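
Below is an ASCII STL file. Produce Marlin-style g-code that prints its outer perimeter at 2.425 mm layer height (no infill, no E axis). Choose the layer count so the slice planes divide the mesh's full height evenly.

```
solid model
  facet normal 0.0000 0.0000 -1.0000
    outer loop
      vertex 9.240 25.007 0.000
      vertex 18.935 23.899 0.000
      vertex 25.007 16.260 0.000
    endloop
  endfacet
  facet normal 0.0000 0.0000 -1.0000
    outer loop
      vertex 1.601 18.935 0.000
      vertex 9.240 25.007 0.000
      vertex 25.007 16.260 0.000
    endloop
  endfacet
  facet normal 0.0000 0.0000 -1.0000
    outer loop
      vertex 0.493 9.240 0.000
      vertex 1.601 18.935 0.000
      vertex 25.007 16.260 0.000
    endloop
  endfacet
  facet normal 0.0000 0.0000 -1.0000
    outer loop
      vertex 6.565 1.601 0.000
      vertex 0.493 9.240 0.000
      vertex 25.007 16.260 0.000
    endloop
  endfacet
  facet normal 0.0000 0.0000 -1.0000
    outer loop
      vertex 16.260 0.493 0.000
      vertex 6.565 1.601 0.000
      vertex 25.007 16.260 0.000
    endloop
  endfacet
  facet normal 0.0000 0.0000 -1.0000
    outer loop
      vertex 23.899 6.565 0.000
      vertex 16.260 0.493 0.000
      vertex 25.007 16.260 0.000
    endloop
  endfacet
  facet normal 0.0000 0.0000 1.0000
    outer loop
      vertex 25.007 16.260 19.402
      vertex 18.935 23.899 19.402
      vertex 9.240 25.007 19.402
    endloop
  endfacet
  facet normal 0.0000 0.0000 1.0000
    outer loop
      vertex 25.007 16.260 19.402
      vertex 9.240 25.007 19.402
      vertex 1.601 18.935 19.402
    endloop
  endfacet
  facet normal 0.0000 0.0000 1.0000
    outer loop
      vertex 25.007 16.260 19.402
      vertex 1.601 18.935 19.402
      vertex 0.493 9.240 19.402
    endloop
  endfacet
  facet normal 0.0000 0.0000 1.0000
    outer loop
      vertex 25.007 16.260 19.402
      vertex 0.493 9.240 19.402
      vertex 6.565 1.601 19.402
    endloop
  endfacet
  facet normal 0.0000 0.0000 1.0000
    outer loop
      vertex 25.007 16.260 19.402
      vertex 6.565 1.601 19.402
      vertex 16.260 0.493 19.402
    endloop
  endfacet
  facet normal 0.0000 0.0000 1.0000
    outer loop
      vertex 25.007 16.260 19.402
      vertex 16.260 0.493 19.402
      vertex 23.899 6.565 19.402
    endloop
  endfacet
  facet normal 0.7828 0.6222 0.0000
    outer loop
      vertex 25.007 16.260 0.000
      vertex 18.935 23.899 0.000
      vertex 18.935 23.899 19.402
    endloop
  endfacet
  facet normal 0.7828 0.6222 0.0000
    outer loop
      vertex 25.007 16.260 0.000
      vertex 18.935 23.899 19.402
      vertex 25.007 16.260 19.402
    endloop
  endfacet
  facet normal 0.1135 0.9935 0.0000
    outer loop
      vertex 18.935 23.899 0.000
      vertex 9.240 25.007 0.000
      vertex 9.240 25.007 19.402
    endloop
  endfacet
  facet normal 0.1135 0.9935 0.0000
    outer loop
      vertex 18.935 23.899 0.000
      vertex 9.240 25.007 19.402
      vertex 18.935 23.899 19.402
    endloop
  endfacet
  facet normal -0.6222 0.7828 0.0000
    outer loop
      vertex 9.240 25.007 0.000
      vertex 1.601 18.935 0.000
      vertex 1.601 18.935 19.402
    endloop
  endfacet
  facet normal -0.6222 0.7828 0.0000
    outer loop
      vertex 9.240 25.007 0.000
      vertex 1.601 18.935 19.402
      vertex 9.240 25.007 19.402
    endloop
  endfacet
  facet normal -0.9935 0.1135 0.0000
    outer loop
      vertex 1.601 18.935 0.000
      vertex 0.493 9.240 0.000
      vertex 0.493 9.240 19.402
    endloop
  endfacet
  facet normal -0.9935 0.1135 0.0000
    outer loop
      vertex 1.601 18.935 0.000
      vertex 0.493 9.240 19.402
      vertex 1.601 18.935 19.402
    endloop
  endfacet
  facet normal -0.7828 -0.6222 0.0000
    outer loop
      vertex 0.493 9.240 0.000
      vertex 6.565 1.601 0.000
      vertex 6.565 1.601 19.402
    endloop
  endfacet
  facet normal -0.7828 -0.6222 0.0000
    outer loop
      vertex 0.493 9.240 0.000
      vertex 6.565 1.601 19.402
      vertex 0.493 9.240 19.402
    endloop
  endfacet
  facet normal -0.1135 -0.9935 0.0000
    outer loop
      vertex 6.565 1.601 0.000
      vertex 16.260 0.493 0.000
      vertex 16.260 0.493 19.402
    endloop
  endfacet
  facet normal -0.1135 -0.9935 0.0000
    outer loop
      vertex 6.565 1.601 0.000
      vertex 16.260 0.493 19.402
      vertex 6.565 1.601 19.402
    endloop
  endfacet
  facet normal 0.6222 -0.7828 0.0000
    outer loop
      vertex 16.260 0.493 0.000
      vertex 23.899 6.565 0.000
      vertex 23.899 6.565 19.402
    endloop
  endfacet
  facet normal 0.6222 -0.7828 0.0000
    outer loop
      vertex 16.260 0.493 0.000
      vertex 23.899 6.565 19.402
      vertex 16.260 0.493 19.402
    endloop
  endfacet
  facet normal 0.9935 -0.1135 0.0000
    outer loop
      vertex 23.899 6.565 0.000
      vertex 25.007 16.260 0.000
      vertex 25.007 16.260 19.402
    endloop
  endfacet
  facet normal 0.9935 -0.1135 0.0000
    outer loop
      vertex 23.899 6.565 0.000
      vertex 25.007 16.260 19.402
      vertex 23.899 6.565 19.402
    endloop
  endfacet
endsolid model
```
; perimeter-only toolpath
G21 ; units = mm
G90 ; absolute positioning
G28 ; home
; layer 1
G0 Z2.425
G0 X25.007 Y16.260
G1 X18.935 Y23.899
G1 X9.240 Y25.007
G1 X1.601 Y18.935
G1 X0.493 Y9.240
G1 X6.565 Y1.601
G1 X16.260 Y0.493
G1 X23.899 Y6.565
G1 X25.007 Y16.260
; layer 2
G0 Z4.851
G0 X25.007 Y16.260
G1 X18.935 Y23.899
G1 X9.240 Y25.007
G1 X1.601 Y18.935
G1 X0.493 Y9.240
G1 X6.565 Y1.601
G1 X16.260 Y0.493
G1 X23.899 Y6.565
G1 X25.007 Y16.260
; layer 3
G0 Z7.276
G0 X25.007 Y16.260
G1 X18.935 Y23.899
G1 X9.240 Y25.007
G1 X1.601 Y18.935
G1 X0.493 Y9.240
G1 X6.565 Y1.601
G1 X16.260 Y0.493
G1 X23.899 Y6.565
G1 X25.007 Y16.260
; layer 4
G0 Z9.701
G0 X25.007 Y16.260
G1 X18.935 Y23.899
G1 X9.240 Y25.007
G1 X1.601 Y18.935
G1 X0.493 Y9.240
G1 X6.565 Y1.601
G1 X16.260 Y0.493
G1 X23.899 Y6.565
G1 X25.007 Y16.260
; layer 5
G0 Z12.126
G0 X25.007 Y16.260
G1 X18.935 Y23.899
G1 X9.240 Y25.007
G1 X1.601 Y18.935
G1 X0.493 Y9.240
G1 X6.565 Y1.601
G1 X16.260 Y0.493
G1 X23.899 Y6.565
G1 X25.007 Y16.260
; layer 6
G0 Z14.552
G0 X25.007 Y16.260
G1 X18.935 Y23.899
G1 X9.240 Y25.007
G1 X1.601 Y18.935
G1 X0.493 Y9.240
G1 X6.565 Y1.601
G1 X16.260 Y0.493
G1 X23.899 Y6.565
G1 X25.007 Y16.260
; layer 7
G0 Z16.977
G0 X25.007 Y16.260
G1 X18.935 Y23.899
G1 X9.240 Y25.007
G1 X1.601 Y18.935
G1 X0.493 Y9.240
G1 X6.565 Y1.601
G1 X16.260 Y0.493
G1 X23.899 Y6.565
G1 X25.007 Y16.260
; layer 8
G0 Z19.402
G0 X25.007 Y16.260
G1 X18.935 Y23.899
G1 X9.240 Y25.007
G1 X1.601 Y18.935
G1 X0.493 Y9.240
G1 X6.565 Y1.601
G1 X16.260 Y0.493
G1 X23.899 Y6.565
G1 X25.007 Y16.260
M2 ; end

The solid is a regular 8-sided prism (a cylinder approximated with 8 flat sides), circumscribed radius ≈ 12.8 mm, height ≈ 19.4 mm. Slicing at Δz = 2.425 mm — 8 equal slices spanning the solid's height, so layer i sits at z = i·h/8 — gives 8 non-empty perimeters. Each is a 8-segment closed polygon; G0 lifts to the layer z and rapids to the start vertex, then G1 traces the edges.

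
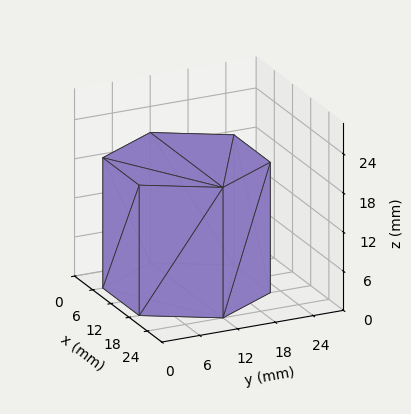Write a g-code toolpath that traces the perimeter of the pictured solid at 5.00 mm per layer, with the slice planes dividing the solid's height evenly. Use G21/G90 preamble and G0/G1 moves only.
Reading the render: the shape is a regular 6-sided prism (a cylinder approximated with 6 flat sides), circumscribed radius ≈ 12 mm, height ≈ 20 mm (dimensions read to the nearest mm from the axis ticks). For the g-code, the solid's height is divided into equal slices at the stated Δz and each level perimeter traced with G1 moves after a G0 lift.

; perimeter-only toolpath
G21 ; units = mm
G90 ; absolute positioning
G28 ; home
; layer 1
G0 Z5.00
G0 X24.00 Y12.00
G1 X18.00 Y22.39
G1 X6.00 Y22.39
G1 X0.00 Y12.00
G1 X6.00 Y1.61
G1 X18.00 Y1.61
G1 X24.00 Y12.00
; layer 2
G0 Z10.00
G0 X24.00 Y12.00
G1 X18.00 Y22.39
G1 X6.00 Y22.39
G1 X0.00 Y12.00
G1 X6.00 Y1.61
G1 X18.00 Y1.61
G1 X24.00 Y12.00
; layer 3
G0 Z15.00
G0 X24.00 Y12.00
G1 X18.00 Y22.39
G1 X6.00 Y22.39
G1 X0.00 Y12.00
G1 X6.00 Y1.61
G1 X18.00 Y1.61
G1 X24.00 Y12.00
; layer 4
G0 Z20.00
G0 X24.00 Y12.00
G1 X18.00 Y22.39
G1 X6.00 Y22.39
G1 X0.00 Y12.00
G1 X6.00 Y1.61
G1 X18.00 Y1.61
G1 X24.00 Y12.00
M2 ; end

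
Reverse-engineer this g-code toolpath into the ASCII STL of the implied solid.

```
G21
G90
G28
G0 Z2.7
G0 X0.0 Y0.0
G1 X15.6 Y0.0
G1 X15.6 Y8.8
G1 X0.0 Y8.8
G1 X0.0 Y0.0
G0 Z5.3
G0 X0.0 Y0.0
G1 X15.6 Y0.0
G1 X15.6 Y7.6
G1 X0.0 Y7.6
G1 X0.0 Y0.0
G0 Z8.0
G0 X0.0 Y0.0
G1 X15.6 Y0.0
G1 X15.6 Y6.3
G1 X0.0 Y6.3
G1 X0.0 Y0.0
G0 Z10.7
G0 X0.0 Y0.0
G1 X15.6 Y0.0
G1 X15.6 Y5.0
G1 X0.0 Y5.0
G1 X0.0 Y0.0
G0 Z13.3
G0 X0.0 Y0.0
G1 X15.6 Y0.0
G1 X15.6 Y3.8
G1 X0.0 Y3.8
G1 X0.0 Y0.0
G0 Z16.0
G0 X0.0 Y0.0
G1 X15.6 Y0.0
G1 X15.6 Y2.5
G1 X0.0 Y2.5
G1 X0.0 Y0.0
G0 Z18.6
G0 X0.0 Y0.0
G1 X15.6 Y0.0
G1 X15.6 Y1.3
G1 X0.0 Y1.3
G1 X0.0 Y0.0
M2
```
solid part
  facet normal 0.0000 0.0000 -1.0000
    outer loop
      vertex 15.6 10.1 0.0
      vertex 15.6 0.0 0.0
      vertex 0.0 0.0 0.0
    endloop
  endfacet
  facet normal 0.0000 0.0000 -1.0000
    outer loop
      vertex 0.0 10.1 0.0
      vertex 15.6 10.1 0.0
      vertex 0.0 0.0 0.0
    endloop
  endfacet
  facet normal 0.0000 -1.0000 0.0000
    outer loop
      vertex 0.0 0.0 0.0
      vertex 15.6 0.0 0.0
      vertex 15.6 0.0 21.3
    endloop
  endfacet
  facet normal 0.0000 -1.0000 0.0000
    outer loop
      vertex 0.0 0.0 0.0
      vertex 15.6 0.0 21.3
      vertex 0.0 0.0 21.3
    endloop
  endfacet
  facet normal 0.0000 0.9036 0.4285
    outer loop
      vertex 0.0 0.0 21.3
      vertex 15.6 0.0 21.3
      vertex 15.6 10.1 0.0
    endloop
  endfacet
  facet normal 0.0000 0.9036 0.4285
    outer loop
      vertex 0.0 0.0 21.3
      vertex 15.6 10.1 0.0
      vertex 0.0 10.1 0.0
    endloop
  endfacet
  facet normal -1.0000 0.0000 0.0000
    outer loop
      vertex 0.0 0.0 21.3
      vertex 0.0 10.1 0.0
      vertex 0.0 0.0 0.0
    endloop
  endfacet
  facet normal 1.0000 0.0000 0.0000
    outer loop
      vertex 15.6 0.0 0.0
      vertex 15.6 10.1 0.0
      vertex 15.6 0.0 21.3
    endloop
  endfacet
endsolid part

The G0 Z moves step by Δz≈2.7 mm. The G1 loops shrink linearly with z, so the solid tapers from its base footprint up to z≈21.3. Closing with a flat bottom cap and the tapered top and triangulating gives 8 facets — a wedge (ramp): 15.6 × 10.1 mm base, rising to 21.3 mm along the y=0 edge and sloping linearly to z=0 at y=10.1.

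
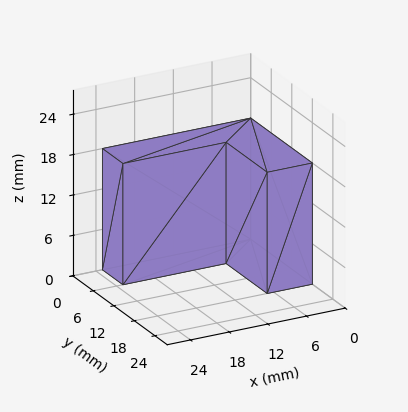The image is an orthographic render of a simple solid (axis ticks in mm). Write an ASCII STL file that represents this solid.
Reading the render: the shape is an L-shaped prism: outer 23 × 18 mm, arm thicknesses ≈ 6 mm (horizontal) and 7 mm (vertical), extruded 18 mm in z (dimensions read to the nearest mm from the axis ticks). For the STL, each face is triangulated and given an outward normal.

solid part
  facet normal 0.0000 0.0000 -1.0000
    outer loop
      vertex 23.000 6.000 0.000
      vertex 23.000 0.000 0.000
      vertex 0.000 0.000 0.000
    endloop
  endfacet
  facet normal 0.0000 0.0000 -1.0000
    outer loop
      vertex 7.000 6.000 0.000
      vertex 23.000 6.000 0.000
      vertex 0.000 0.000 0.000
    endloop
  endfacet
  facet normal 0.0000 0.0000 -1.0000
    outer loop
      vertex 7.000 18.000 0.000
      vertex 7.000 6.000 0.000
      vertex 0.000 0.000 0.000
    endloop
  endfacet
  facet normal 0.0000 0.0000 -1.0000
    outer loop
      vertex 0.000 18.000 0.000
      vertex 7.000 18.000 0.000
      vertex 0.000 0.000 0.000
    endloop
  endfacet
  facet normal 0.0000 0.0000 1.0000
    outer loop
      vertex 0.000 0.000 18.000
      vertex 23.000 0.000 18.000
      vertex 23.000 6.000 18.000
    endloop
  endfacet
  facet normal 0.0000 0.0000 1.0000
    outer loop
      vertex 0.000 0.000 18.000
      vertex 23.000 6.000 18.000
      vertex 7.000 6.000 18.000
    endloop
  endfacet
  facet normal 0.0000 0.0000 1.0000
    outer loop
      vertex 0.000 0.000 18.000
      vertex 7.000 6.000 18.000
      vertex 7.000 18.000 18.000
    endloop
  endfacet
  facet normal 0.0000 0.0000 1.0000
    outer loop
      vertex 0.000 0.000 18.000
      vertex 7.000 18.000 18.000
      vertex 0.000 18.000 18.000
    endloop
  endfacet
  facet normal 0.0000 -1.0000 0.0000
    outer loop
      vertex 0.000 0.000 0.000
      vertex 23.000 0.000 0.000
      vertex 23.000 0.000 18.000
    endloop
  endfacet
  facet normal 0.0000 -1.0000 0.0000
    outer loop
      vertex 0.000 0.000 0.000
      vertex 23.000 0.000 18.000
      vertex 0.000 0.000 18.000
    endloop
  endfacet
  facet normal 1.0000 0.0000 0.0000
    outer loop
      vertex 23.000 0.000 0.000
      vertex 23.000 6.000 0.000
      vertex 23.000 6.000 18.000
    endloop
  endfacet
  facet normal 1.0000 0.0000 0.0000
    outer loop
      vertex 23.000 0.000 0.000
      vertex 23.000 6.000 18.000
      vertex 23.000 0.000 18.000
    endloop
  endfacet
  facet normal 0.0000 1.0000 0.0000
    outer loop
      vertex 23.000 6.000 0.000
      vertex 7.000 6.000 0.000
      vertex 7.000 6.000 18.000
    endloop
  endfacet
  facet normal 0.0000 1.0000 0.0000
    outer loop
      vertex 23.000 6.000 0.000
      vertex 7.000 6.000 18.000
      vertex 23.000 6.000 18.000
    endloop
  endfacet
  facet normal 1.0000 0.0000 0.0000
    outer loop
      vertex 7.000 6.000 0.000
      vertex 7.000 18.000 0.000
      vertex 7.000 18.000 18.000
    endloop
  endfacet
  facet normal 1.0000 0.0000 0.0000
    outer loop
      vertex 7.000 6.000 0.000
      vertex 7.000 18.000 18.000
      vertex 7.000 6.000 18.000
    endloop
  endfacet
  facet normal 0.0000 1.0000 0.0000
    outer loop
      vertex 7.000 18.000 0.000
      vertex 0.000 18.000 0.000
      vertex 0.000 18.000 18.000
    endloop
  endfacet
  facet normal 0.0000 1.0000 0.0000
    outer loop
      vertex 7.000 18.000 0.000
      vertex 0.000 18.000 18.000
      vertex 7.000 18.000 18.000
    endloop
  endfacet
  facet normal -1.0000 0.0000 0.0000
    outer loop
      vertex 0.000 18.000 0.000
      vertex 0.000 0.000 0.000
      vertex 0.000 0.000 18.000
    endloop
  endfacet
  facet normal -1.0000 0.0000 0.0000
    outer loop
      vertex 0.000 18.000 0.000
      vertex 0.000 0.000 18.000
      vertex 0.000 18.000 18.000
    endloop
  endfacet
endsolid part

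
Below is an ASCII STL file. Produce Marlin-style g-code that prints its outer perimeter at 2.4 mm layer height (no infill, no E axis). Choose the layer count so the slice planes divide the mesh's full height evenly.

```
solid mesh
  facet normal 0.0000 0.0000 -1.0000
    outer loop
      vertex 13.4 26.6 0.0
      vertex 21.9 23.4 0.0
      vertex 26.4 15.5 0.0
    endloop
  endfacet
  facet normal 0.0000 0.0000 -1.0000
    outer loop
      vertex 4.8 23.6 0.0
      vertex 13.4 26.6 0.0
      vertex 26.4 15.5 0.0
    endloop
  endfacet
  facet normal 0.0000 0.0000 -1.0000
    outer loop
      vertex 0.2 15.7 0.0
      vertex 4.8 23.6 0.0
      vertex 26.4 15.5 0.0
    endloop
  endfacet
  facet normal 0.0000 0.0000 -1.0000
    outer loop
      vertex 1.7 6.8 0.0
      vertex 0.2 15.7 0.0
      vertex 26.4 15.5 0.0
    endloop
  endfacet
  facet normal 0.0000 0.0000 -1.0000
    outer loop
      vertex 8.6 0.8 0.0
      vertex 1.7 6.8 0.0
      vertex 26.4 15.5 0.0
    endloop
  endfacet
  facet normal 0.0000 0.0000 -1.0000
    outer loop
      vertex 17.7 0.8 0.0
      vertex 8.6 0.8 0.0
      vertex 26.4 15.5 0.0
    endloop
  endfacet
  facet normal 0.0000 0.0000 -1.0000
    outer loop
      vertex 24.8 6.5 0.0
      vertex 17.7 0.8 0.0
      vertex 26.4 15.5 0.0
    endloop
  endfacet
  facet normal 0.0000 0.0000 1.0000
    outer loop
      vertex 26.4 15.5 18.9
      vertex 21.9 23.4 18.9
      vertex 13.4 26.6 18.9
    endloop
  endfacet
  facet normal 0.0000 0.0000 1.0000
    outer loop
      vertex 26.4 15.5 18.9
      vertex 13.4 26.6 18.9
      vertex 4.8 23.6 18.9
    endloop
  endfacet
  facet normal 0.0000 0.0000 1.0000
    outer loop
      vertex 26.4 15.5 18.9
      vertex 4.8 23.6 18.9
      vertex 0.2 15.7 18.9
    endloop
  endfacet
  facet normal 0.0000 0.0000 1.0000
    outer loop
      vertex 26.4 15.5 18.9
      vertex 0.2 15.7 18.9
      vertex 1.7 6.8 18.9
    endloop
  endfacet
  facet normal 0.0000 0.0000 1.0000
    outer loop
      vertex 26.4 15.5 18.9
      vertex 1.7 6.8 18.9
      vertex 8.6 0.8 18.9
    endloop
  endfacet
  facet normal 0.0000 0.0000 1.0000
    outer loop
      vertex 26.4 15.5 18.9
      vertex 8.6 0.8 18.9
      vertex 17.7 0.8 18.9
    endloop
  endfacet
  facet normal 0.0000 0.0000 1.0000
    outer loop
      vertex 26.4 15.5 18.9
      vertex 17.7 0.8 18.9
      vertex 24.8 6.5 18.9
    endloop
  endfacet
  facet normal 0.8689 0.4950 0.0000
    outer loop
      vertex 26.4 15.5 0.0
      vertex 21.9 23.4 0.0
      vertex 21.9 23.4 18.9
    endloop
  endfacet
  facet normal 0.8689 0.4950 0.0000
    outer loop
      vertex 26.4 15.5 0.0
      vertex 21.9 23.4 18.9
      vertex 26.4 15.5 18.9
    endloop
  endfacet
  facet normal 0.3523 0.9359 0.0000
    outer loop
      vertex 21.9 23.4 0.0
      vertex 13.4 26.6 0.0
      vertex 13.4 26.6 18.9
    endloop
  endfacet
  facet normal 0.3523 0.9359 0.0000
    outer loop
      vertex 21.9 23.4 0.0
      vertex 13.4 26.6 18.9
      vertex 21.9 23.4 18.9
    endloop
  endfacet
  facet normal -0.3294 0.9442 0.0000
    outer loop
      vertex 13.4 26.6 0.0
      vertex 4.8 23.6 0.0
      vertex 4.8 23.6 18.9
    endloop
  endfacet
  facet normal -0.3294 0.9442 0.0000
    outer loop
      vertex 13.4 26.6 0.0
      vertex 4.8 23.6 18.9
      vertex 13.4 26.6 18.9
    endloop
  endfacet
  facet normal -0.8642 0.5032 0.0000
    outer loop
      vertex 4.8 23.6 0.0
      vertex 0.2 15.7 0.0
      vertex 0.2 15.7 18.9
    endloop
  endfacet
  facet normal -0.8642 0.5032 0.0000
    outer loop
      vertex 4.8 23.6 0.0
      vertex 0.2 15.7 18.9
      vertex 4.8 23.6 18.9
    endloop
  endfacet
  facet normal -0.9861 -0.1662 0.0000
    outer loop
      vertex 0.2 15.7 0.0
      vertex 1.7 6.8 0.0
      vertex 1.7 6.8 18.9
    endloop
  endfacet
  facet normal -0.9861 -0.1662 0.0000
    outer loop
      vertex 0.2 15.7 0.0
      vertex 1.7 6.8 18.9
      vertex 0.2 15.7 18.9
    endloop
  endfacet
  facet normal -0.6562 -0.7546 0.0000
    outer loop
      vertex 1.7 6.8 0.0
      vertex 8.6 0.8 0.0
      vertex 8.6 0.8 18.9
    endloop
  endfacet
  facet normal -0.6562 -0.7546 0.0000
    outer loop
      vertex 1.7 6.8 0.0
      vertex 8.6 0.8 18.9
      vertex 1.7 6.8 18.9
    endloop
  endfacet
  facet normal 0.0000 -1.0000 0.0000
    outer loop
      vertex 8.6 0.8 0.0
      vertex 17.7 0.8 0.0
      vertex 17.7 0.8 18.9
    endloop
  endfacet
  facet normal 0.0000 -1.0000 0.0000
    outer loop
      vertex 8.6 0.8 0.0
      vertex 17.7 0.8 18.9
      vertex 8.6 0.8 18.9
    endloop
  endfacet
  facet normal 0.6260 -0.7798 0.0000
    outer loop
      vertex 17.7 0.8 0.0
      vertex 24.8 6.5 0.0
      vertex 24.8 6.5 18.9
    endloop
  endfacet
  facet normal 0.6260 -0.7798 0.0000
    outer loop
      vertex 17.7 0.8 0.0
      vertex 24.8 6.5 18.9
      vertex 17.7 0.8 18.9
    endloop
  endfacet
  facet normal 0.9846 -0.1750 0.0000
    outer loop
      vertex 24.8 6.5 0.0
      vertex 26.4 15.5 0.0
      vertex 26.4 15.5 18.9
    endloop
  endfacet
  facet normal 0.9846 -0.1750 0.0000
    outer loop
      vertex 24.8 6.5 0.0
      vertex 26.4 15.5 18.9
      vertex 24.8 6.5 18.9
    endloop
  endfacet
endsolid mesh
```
; perimeter-only toolpath
G21 ; units = mm
G90 ; absolute positioning
G28 ; home
; layer 1
G0 Z2.4
G0 X26.4 Y15.5
G1 X21.9 Y23.4
G1 X13.4 Y26.6
G1 X4.8 Y23.6
G1 X0.2 Y15.7
G1 X1.7 Y6.8
G1 X8.6 Y0.8
G1 X17.7 Y0.8
G1 X24.8 Y6.5
G1 X26.4 Y15.5
; layer 2
G0 Z4.7
G0 X26.4 Y15.5
G1 X21.9 Y23.4
G1 X13.4 Y26.6
G1 X4.8 Y23.6
G1 X0.2 Y15.7
G1 X1.7 Y6.8
G1 X8.6 Y0.8
G1 X17.7 Y0.8
G1 X24.8 Y6.5
G1 X26.4 Y15.5
; layer 3
G0 Z7.1
G0 X26.4 Y15.5
G1 X21.9 Y23.4
G1 X13.4 Y26.6
G1 X4.8 Y23.6
G1 X0.2 Y15.7
G1 X1.7 Y6.8
G1 X8.6 Y0.8
G1 X17.7 Y0.8
G1 X24.8 Y6.5
G1 X26.4 Y15.5
; layer 4
G0 Z9.4
G0 X26.4 Y15.5
G1 X21.9 Y23.4
G1 X13.4 Y26.6
G1 X4.8 Y23.6
G1 X0.2 Y15.7
G1 X1.7 Y6.8
G1 X8.6 Y0.8
G1 X17.7 Y0.8
G1 X24.8 Y6.5
G1 X26.4 Y15.5
; layer 5
G0 Z11.8
G0 X26.4 Y15.5
G1 X21.9 Y23.4
G1 X13.4 Y26.6
G1 X4.8 Y23.6
G1 X0.2 Y15.7
G1 X1.7 Y6.8
G1 X8.6 Y0.8
G1 X17.7 Y0.8
G1 X24.8 Y6.5
G1 X26.4 Y15.5
; layer 6
G0 Z14.2
G0 X26.4 Y15.5
G1 X21.9 Y23.4
G1 X13.4 Y26.6
G1 X4.8 Y23.6
G1 X0.2 Y15.7
G1 X1.7 Y6.8
G1 X8.6 Y0.8
G1 X17.7 Y0.8
G1 X24.8 Y6.5
G1 X26.4 Y15.5
; layer 7
G0 Z16.5
G0 X26.4 Y15.5
G1 X21.9 Y23.4
G1 X13.4 Y26.6
G1 X4.8 Y23.6
G1 X0.2 Y15.7
G1 X1.7 Y6.8
G1 X8.6 Y0.8
G1 X17.7 Y0.8
G1 X24.8 Y6.5
G1 X26.4 Y15.5
; layer 8
G0 Z18.9
G0 X26.4 Y15.5
G1 X21.9 Y23.4
G1 X13.4 Y26.6
G1 X4.8 Y23.6
G1 X0.2 Y15.7
G1 X1.7 Y6.8
G1 X8.6 Y0.8
G1 X17.7 Y0.8
G1 X24.8 Y6.5
G1 X26.4 Y15.5
M2 ; end

The solid is a regular 9-sided prism (a cylinder approximated with 9 flat sides), circumscribed radius ≈ 13.3 mm, height ≈ 18.9 mm. Slicing at Δz = 2.4 mm — 8 equal slices spanning the solid's height, so layer i sits at z = i·h/8 — gives 8 non-empty perimeters. Each is a 9-segment closed polygon; G0 lifts to the layer z and rapids to the start vertex, then G1 traces the edges.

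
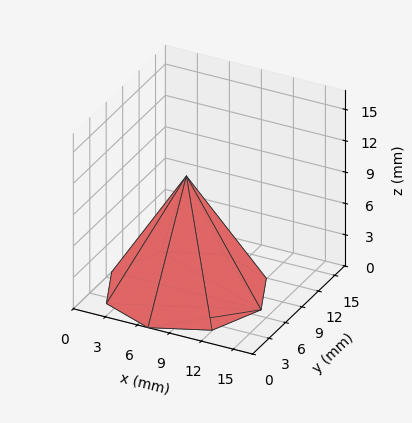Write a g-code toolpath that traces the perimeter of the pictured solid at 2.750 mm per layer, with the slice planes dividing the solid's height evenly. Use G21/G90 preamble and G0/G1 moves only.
Reading the render: the shape is a regular 8-sided pyramid, base circumscribed radius ≈ 7 mm, apex at z ≈ 11 mm (dimensions read to the nearest mm from the axis ticks). For the g-code, the solid's height is divided into equal slices at the stated Δz and each level perimeter traced with G1 moves after a G0 lift.

; perimeter-only toolpath
G21 ; units = mm
G90 ; absolute positioning
G28 ; home
; layer 1
G0 Z2.750
G0 X12.250 Y7.000
G1 X10.712 Y10.712
G1 X7.000 Y12.250
G1 X3.287 Y10.712
G1 X1.750 Y7.000
G1 X3.287 Y3.287
G1 X7.000 Y1.750
G1 X10.712 Y3.287
G1 X12.250 Y7.000
; layer 2
G0 Z5.500
G0 X10.500 Y7.000
G1 X9.475 Y9.475
G1 X7.000 Y10.500
G1 X4.525 Y9.475
G1 X3.500 Y7.000
G1 X4.525 Y4.525
G1 X7.000 Y3.500
G1 X9.475 Y4.525
G1 X10.500 Y7.000
; layer 3
G0 Z8.250
G0 X8.750 Y7.000
G1 X8.238 Y8.238
G1 X7.000 Y8.750
G1 X5.763 Y8.238
G1 X5.250 Y7.000
G1 X5.763 Y5.763
G1 X7.000 Y5.250
G1 X8.238 Y5.763
G1 X8.750 Y7.000
M2 ; end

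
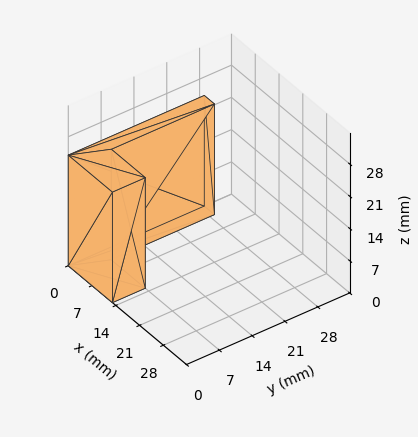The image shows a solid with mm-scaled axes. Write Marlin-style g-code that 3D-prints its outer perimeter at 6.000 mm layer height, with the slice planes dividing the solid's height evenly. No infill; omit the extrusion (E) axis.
Reading the render: the shape is an L-shaped prism: outer 13 × 29 mm, arm thicknesses ≈ 7 mm (horizontal) and 3 mm (vertical), extruded 24 mm in z (dimensions read to the nearest mm from the axis ticks). For the g-code, the solid's height is divided into equal slices at the stated Δz and each level perimeter traced with G1 moves after a G0 lift.

; perimeter-only toolpath
G21 ; units = mm
G90 ; absolute positioning
G28 ; home
; layer 1
G0 Z6.000
G0 X0.000 Y0.000
G1 X13.000 Y0.000
G1 X13.000 Y7.000
G1 X3.000 Y7.000
G1 X3.000 Y29.000
G1 X0.000 Y29.000
G1 X0.000 Y0.000
; layer 2
G0 Z12.000
G0 X0.000 Y0.000
G1 X13.000 Y0.000
G1 X13.000 Y7.000
G1 X3.000 Y7.000
G1 X3.000 Y29.000
G1 X0.000 Y29.000
G1 X0.000 Y0.000
; layer 3
G0 Z18.000
G0 X0.000 Y0.000
G1 X13.000 Y0.000
G1 X13.000 Y7.000
G1 X3.000 Y7.000
G1 X3.000 Y29.000
G1 X0.000 Y29.000
G1 X0.000 Y0.000
; layer 4
G0 Z24.000
G0 X0.000 Y0.000
G1 X13.000 Y0.000
G1 X13.000 Y7.000
G1 X3.000 Y7.000
G1 X3.000 Y29.000
G1 X0.000 Y29.000
G1 X0.000 Y0.000
M2 ; end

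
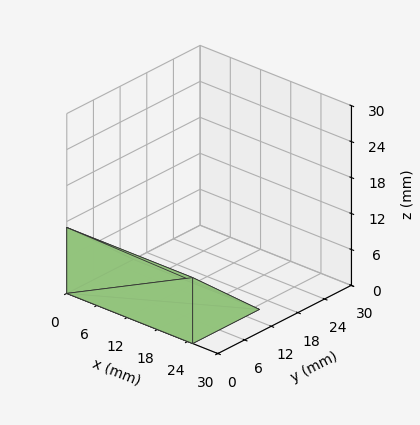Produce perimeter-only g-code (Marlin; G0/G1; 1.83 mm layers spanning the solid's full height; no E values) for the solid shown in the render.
Reading the render: the shape is a wedge (ramp): 25 × 15 mm base, rising to 11 mm along the y=0 edge and sloping linearly to z=0 at y=15 (dimensions read to the nearest mm from the axis ticks). For the g-code, the solid's height is divided into equal slices at the stated Δz and each level perimeter traced with G1 moves after a G0 lift.

; perimeter-only toolpath
G21 ; units = mm
G90 ; absolute positioning
G28 ; home
; layer 1
G0 Z1.83
G0 X0.00 Y0.00
G1 X25.00 Y0.00
G1 X25.00 Y12.50
G1 X0.00 Y12.50
G1 X0.00 Y0.00
; layer 2
G0 Z3.67
G0 X0.00 Y0.00
G1 X25.00 Y0.00
G1 X25.00 Y10.00
G1 X0.00 Y10.00
G1 X0.00 Y0.00
; layer 3
G0 Z5.50
G0 X0.00 Y0.00
G1 X25.00 Y0.00
G1 X25.00 Y7.50
G1 X0.00 Y7.50
G1 X0.00 Y0.00
; layer 4
G0 Z7.33
G0 X0.00 Y0.00
G1 X25.00 Y0.00
G1 X25.00 Y5.00
G1 X0.00 Y5.00
G1 X0.00 Y0.00
; layer 5
G0 Z9.17
G0 X0.00 Y0.00
G1 X25.00 Y0.00
G1 X25.00 Y2.50
G1 X0.00 Y2.50
G1 X0.00 Y0.00
M2 ; end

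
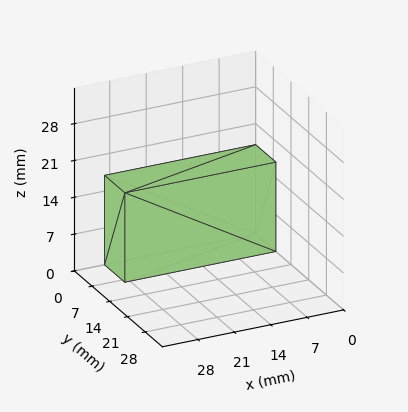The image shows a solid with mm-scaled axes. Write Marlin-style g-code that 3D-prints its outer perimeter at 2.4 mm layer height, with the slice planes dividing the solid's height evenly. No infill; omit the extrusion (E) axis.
Reading the render: the shape is a rectangular box, roughly 29 × 8 mm footprint and 17 mm tall (dimensions read to the nearest mm from the axis ticks). For the g-code, the solid's height is divided into equal slices at the stated Δz and each level perimeter traced with G1 moves after a G0 lift.

; perimeter-only toolpath
G21 ; units = mm
G90 ; absolute positioning
G28 ; home
; layer 1
G0 Z2.4
G0 X0.0 Y0.0
G1 X29.0 Y0.0
G1 X29.0 Y8.0
G1 X0.0 Y8.0
G1 X0.0 Y0.0
; layer 2
G0 Z4.9
G0 X0.0 Y0.0
G1 X29.0 Y0.0
G1 X29.0 Y8.0
G1 X0.0 Y8.0
G1 X0.0 Y0.0
; layer 3
G0 Z7.3
G0 X0.0 Y0.0
G1 X29.0 Y0.0
G1 X29.0 Y8.0
G1 X0.0 Y8.0
G1 X0.0 Y0.0
; layer 4
G0 Z9.7
G0 X0.0 Y0.0
G1 X29.0 Y0.0
G1 X29.0 Y8.0
G1 X0.0 Y8.0
G1 X0.0 Y0.0
; layer 5
G0 Z12.1
G0 X0.0 Y0.0
G1 X29.0 Y0.0
G1 X29.0 Y8.0
G1 X0.0 Y8.0
G1 X0.0 Y0.0
; layer 6
G0 Z14.6
G0 X0.0 Y0.0
G1 X29.0 Y0.0
G1 X29.0 Y8.0
G1 X0.0 Y8.0
G1 X0.0 Y0.0
; layer 7
G0 Z17.0
G0 X0.0 Y0.0
G1 X29.0 Y0.0
G1 X29.0 Y8.0
G1 X0.0 Y8.0
G1 X0.0 Y0.0
M2 ; end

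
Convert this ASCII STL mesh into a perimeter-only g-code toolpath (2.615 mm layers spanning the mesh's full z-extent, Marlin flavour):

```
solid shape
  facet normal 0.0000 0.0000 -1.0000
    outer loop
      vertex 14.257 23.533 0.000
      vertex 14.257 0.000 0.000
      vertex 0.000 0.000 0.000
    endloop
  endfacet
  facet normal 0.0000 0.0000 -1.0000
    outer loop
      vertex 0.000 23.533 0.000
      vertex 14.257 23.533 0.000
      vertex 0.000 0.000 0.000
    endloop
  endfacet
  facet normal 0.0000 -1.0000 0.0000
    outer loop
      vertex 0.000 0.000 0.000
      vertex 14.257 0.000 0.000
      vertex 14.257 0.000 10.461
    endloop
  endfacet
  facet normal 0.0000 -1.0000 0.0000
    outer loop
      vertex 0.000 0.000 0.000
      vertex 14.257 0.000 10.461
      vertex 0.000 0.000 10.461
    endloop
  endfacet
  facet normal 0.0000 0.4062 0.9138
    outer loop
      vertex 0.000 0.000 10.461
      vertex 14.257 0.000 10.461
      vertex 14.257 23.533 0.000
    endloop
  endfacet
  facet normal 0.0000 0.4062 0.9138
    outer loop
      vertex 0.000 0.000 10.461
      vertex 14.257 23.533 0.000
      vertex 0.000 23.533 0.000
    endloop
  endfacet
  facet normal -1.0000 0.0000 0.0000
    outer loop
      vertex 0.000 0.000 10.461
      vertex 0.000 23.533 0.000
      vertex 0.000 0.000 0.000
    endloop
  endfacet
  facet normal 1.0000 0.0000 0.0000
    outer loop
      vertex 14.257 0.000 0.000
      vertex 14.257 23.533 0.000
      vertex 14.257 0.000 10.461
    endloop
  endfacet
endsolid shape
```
; perimeter-only toolpath
G21 ; units = mm
G90 ; absolute positioning
G28 ; home
; layer 1
G0 Z2.615
G0 X0.000 Y0.000
G1 X14.257 Y0.000
G1 X14.257 Y17.650
G1 X0.000 Y17.650
G1 X0.000 Y0.000
; layer 2
G0 Z5.231
G0 X0.000 Y0.000
G1 X14.257 Y0.000
G1 X14.257 Y11.767
G1 X0.000 Y11.767
G1 X0.000 Y0.000
; layer 3
G0 Z7.846
G0 X0.000 Y0.000
G1 X14.257 Y0.000
G1 X14.257 Y5.883
G1 X0.000 Y5.883
G1 X0.000 Y0.000
M2 ; end

The solid is a wedge (ramp): 14.3 × 23.5 mm base, rising to 10.5 mm along the y=0 edge and sloping linearly to z=0 at y=23.5. Slicing at Δz = 2.615 mm — 4 equal slices spanning the solid's height, so layer i sits at z = i·h/4 — gives 3 non-empty perimeters. Each is a 4-segment closed polygon; G0 lifts to the layer z and rapids to the start vertex, then G1 traces the edges. The cross-section shrinks linearly with z (the slice at the apex is degenerate and omitted).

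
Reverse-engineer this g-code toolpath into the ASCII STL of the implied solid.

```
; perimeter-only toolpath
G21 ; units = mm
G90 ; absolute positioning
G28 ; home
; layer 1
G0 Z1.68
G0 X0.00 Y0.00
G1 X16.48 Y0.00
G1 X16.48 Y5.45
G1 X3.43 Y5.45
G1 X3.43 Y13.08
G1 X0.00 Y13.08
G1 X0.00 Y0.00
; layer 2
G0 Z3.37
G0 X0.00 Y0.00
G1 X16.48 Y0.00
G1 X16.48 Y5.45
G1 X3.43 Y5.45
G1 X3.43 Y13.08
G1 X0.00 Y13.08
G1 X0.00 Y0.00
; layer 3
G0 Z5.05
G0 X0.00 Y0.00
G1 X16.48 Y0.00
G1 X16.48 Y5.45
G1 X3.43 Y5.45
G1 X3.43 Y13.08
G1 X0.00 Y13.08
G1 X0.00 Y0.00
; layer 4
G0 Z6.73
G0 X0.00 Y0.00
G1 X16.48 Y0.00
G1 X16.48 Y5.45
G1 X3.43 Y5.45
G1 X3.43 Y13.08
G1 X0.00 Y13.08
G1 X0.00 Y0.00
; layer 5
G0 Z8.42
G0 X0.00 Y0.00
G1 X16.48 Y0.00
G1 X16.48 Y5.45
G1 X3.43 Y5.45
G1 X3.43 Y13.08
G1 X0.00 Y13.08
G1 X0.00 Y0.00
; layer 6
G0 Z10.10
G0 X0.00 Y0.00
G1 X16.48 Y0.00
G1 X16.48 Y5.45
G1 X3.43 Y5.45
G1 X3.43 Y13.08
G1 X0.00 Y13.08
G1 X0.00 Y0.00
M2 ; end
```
solid part
  facet normal 0.0000 0.0000 -1.0000
    outer loop
      vertex 16.48 5.45 0.00
      vertex 16.48 0.00 0.00
      vertex 0.00 0.00 0.00
    endloop
  endfacet
  facet normal 0.0000 0.0000 -1.0000
    outer loop
      vertex 3.43 5.45 0.00
      vertex 16.48 5.45 0.00
      vertex 0.00 0.00 0.00
    endloop
  endfacet
  facet normal 0.0000 0.0000 -1.0000
    outer loop
      vertex 3.43 13.08 0.00
      vertex 3.43 5.45 0.00
      vertex 0.00 0.00 0.00
    endloop
  endfacet
  facet normal 0.0000 0.0000 -1.0000
    outer loop
      vertex 0.00 13.08 0.00
      vertex 3.43 13.08 0.00
      vertex 0.00 0.00 0.00
    endloop
  endfacet
  facet normal 0.0000 0.0000 1.0000
    outer loop
      vertex 0.00 0.00 10.10
      vertex 16.48 0.00 10.10
      vertex 16.48 5.45 10.10
    endloop
  endfacet
  facet normal 0.0000 0.0000 1.0000
    outer loop
      vertex 0.00 0.00 10.10
      vertex 16.48 5.45 10.10
      vertex 3.43 5.45 10.10
    endloop
  endfacet
  facet normal 0.0000 0.0000 1.0000
    outer loop
      vertex 0.00 0.00 10.10
      vertex 3.43 5.45 10.10
      vertex 3.43 13.08 10.10
    endloop
  endfacet
  facet normal 0.0000 0.0000 1.0000
    outer loop
      vertex 0.00 0.00 10.10
      vertex 3.43 13.08 10.10
      vertex 0.00 13.08 10.10
    endloop
  endfacet
  facet normal 0.0000 -1.0000 0.0000
    outer loop
      vertex 0.00 0.00 0.00
      vertex 16.48 0.00 0.00
      vertex 16.48 0.00 10.10
    endloop
  endfacet
  facet normal 0.0000 -1.0000 0.0000
    outer loop
      vertex 0.00 0.00 0.00
      vertex 16.48 0.00 10.10
      vertex 0.00 0.00 10.10
    endloop
  endfacet
  facet normal 1.0000 0.0000 0.0000
    outer loop
      vertex 16.48 0.00 0.00
      vertex 16.48 5.45 0.00
      vertex 16.48 5.45 10.10
    endloop
  endfacet
  facet normal 1.0000 0.0000 0.0000
    outer loop
      vertex 16.48 0.00 0.00
      vertex 16.48 5.45 10.10
      vertex 16.48 0.00 10.10
    endloop
  endfacet
  facet normal 0.0000 1.0000 0.0000
    outer loop
      vertex 16.48 5.45 0.00
      vertex 3.43 5.45 0.00
      vertex 3.43 5.45 10.10
    endloop
  endfacet
  facet normal 0.0000 1.0000 0.0000
    outer loop
      vertex 16.48 5.45 0.00
      vertex 3.43 5.45 10.10
      vertex 16.48 5.45 10.10
    endloop
  endfacet
  facet normal 1.0000 0.0000 0.0000
    outer loop
      vertex 3.43 5.45 0.00
      vertex 3.43 13.08 0.00
      vertex 3.43 13.08 10.10
    endloop
  endfacet
  facet normal 1.0000 0.0000 0.0000
    outer loop
      vertex 3.43 5.45 0.00
      vertex 3.43 13.08 10.10
      vertex 3.43 5.45 10.10
    endloop
  endfacet
  facet normal 0.0000 1.0000 0.0000
    outer loop
      vertex 3.43 13.08 0.00
      vertex 0.00 13.08 0.00
      vertex 0.00 13.08 10.10
    endloop
  endfacet
  facet normal 0.0000 1.0000 0.0000
    outer loop
      vertex 3.43 13.08 0.00
      vertex 0.00 13.08 10.10
      vertex 3.43 13.08 10.10
    endloop
  endfacet
  facet normal -1.0000 0.0000 0.0000
    outer loop
      vertex 0.00 13.08 0.00
      vertex 0.00 0.00 0.00
      vertex 0.00 0.00 10.10
    endloop
  endfacet
  facet normal -1.0000 0.0000 0.0000
    outer loop
      vertex 0.00 13.08 0.00
      vertex 0.00 0.00 10.10
      vertex 0.00 13.08 10.10
    endloop
  endfacet
endsolid part

The G0 Z moves step by Δz≈1.68 mm. Every layer's G1 loop is the same polygon, so the solid is a straight extrusion of it from z=0 to z≈10.1. Closing with flat bottom and top caps and triangulating gives 20 facets — an L-shaped prism: outer 16.5 × 13.1 mm, arm thicknesses ≈ 5.45 mm (horizontal) and 3.43 mm (vertical), extruded 10.1 mm in z.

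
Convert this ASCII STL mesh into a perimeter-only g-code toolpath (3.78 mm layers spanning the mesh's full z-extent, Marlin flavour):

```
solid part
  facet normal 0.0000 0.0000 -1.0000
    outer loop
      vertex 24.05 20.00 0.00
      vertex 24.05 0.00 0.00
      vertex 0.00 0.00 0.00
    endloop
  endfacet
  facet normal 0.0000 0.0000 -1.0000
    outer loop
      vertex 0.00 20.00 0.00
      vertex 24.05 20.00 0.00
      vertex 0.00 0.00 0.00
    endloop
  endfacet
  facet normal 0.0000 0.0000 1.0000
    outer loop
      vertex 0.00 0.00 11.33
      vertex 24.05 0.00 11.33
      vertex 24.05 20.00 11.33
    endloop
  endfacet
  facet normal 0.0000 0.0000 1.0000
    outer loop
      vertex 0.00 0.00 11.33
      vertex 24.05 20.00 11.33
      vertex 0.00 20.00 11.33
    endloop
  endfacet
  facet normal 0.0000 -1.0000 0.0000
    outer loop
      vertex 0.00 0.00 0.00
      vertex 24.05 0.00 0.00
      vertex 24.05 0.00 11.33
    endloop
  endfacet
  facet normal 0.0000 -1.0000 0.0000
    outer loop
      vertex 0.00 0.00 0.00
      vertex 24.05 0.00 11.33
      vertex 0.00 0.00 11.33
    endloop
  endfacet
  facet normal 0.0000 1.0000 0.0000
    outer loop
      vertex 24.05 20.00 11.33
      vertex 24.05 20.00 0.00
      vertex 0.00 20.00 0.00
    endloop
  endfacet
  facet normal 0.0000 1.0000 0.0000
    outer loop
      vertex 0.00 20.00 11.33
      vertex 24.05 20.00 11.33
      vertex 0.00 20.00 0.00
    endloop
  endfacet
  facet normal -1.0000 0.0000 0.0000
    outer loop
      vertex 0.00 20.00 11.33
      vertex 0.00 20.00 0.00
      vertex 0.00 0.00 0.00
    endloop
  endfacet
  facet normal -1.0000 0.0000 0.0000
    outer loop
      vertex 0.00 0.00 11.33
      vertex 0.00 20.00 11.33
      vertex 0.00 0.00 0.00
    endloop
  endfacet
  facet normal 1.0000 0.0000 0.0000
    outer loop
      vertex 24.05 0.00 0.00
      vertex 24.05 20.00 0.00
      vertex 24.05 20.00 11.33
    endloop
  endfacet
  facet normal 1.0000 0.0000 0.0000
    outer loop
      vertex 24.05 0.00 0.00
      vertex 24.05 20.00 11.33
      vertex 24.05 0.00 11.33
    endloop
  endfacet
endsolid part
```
; perimeter-only toolpath
G21 ; units = mm
G90 ; absolute positioning
G28 ; home
; layer 1
G0 Z3.78
G0 X0.00 Y0.00
G1 X24.05 Y0.00
G1 X24.05 Y20.00
G1 X0.00 Y20.00
G1 X0.00 Y0.00
; layer 2
G0 Z7.55
G0 X0.00 Y0.00
G1 X24.05 Y0.00
G1 X24.05 Y20.00
G1 X0.00 Y20.00
G1 X0.00 Y0.00
; layer 3
G0 Z11.33
G0 X0.00 Y0.00
G1 X24.05 Y0.00
G1 X24.05 Y20.00
G1 X0.00 Y20.00
G1 X0.00 Y0.00
M2 ; end

The solid is a rectangular box, roughly 24.1 × 20 mm footprint and 11.3 mm tall. Slicing at Δz = 3.78 mm — 3 equal slices spanning the solid's height, so layer i sits at z = i·h/3 — gives 3 non-empty perimeters. Each is a 4-segment closed polygon; G0 lifts to the layer z and rapids to the start vertex, then G1 traces the edges.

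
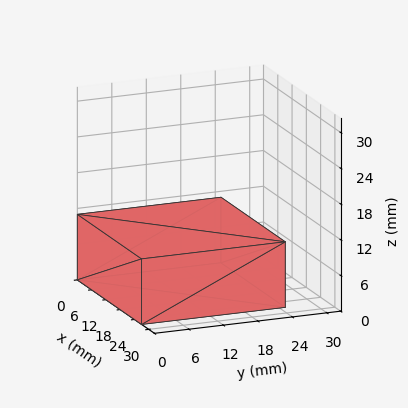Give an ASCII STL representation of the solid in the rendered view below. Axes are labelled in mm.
Reading the render: the shape is a rectangular box, roughly 27 × 25 mm footprint and 11 mm tall (dimensions read to the nearest mm from the axis ticks). For the STL, each face is triangulated and given an outward normal.

solid part
  facet normal 0.0000 0.0000 -1.0000
    outer loop
      vertex 27.0 25.0 0.0
      vertex 27.0 0.0 0.0
      vertex 0.0 0.0 0.0
    endloop
  endfacet
  facet normal 0.0000 0.0000 -1.0000
    outer loop
      vertex 0.0 25.0 0.0
      vertex 27.0 25.0 0.0
      vertex 0.0 0.0 0.0
    endloop
  endfacet
  facet normal 0.0000 0.0000 1.0000
    outer loop
      vertex 0.0 0.0 11.0
      vertex 27.0 0.0 11.0
      vertex 27.0 25.0 11.0
    endloop
  endfacet
  facet normal 0.0000 0.0000 1.0000
    outer loop
      vertex 0.0 0.0 11.0
      vertex 27.0 25.0 11.0
      vertex 0.0 25.0 11.0
    endloop
  endfacet
  facet normal 0.0000 -1.0000 0.0000
    outer loop
      vertex 0.0 0.0 0.0
      vertex 27.0 0.0 0.0
      vertex 27.0 0.0 11.0
    endloop
  endfacet
  facet normal 0.0000 -1.0000 0.0000
    outer loop
      vertex 0.0 0.0 0.0
      vertex 27.0 0.0 11.0
      vertex 0.0 0.0 11.0
    endloop
  endfacet
  facet normal 0.0000 1.0000 0.0000
    outer loop
      vertex 27.0 25.0 11.0
      vertex 27.0 25.0 0.0
      vertex 0.0 25.0 0.0
    endloop
  endfacet
  facet normal 0.0000 1.0000 0.0000
    outer loop
      vertex 0.0 25.0 11.0
      vertex 27.0 25.0 11.0
      vertex 0.0 25.0 0.0
    endloop
  endfacet
  facet normal -1.0000 0.0000 0.0000
    outer loop
      vertex 0.0 25.0 11.0
      vertex 0.0 25.0 0.0
      vertex 0.0 0.0 0.0
    endloop
  endfacet
  facet normal -1.0000 0.0000 0.0000
    outer loop
      vertex 0.0 0.0 11.0
      vertex 0.0 25.0 11.0
      vertex 0.0 0.0 0.0
    endloop
  endfacet
  facet normal 1.0000 0.0000 0.0000
    outer loop
      vertex 27.0 0.0 0.0
      vertex 27.0 25.0 0.0
      vertex 27.0 25.0 11.0
    endloop
  endfacet
  facet normal 1.0000 0.0000 0.0000
    outer loop
      vertex 27.0 0.0 0.0
      vertex 27.0 25.0 11.0
      vertex 27.0 0.0 11.0
    endloop
  endfacet
endsolid part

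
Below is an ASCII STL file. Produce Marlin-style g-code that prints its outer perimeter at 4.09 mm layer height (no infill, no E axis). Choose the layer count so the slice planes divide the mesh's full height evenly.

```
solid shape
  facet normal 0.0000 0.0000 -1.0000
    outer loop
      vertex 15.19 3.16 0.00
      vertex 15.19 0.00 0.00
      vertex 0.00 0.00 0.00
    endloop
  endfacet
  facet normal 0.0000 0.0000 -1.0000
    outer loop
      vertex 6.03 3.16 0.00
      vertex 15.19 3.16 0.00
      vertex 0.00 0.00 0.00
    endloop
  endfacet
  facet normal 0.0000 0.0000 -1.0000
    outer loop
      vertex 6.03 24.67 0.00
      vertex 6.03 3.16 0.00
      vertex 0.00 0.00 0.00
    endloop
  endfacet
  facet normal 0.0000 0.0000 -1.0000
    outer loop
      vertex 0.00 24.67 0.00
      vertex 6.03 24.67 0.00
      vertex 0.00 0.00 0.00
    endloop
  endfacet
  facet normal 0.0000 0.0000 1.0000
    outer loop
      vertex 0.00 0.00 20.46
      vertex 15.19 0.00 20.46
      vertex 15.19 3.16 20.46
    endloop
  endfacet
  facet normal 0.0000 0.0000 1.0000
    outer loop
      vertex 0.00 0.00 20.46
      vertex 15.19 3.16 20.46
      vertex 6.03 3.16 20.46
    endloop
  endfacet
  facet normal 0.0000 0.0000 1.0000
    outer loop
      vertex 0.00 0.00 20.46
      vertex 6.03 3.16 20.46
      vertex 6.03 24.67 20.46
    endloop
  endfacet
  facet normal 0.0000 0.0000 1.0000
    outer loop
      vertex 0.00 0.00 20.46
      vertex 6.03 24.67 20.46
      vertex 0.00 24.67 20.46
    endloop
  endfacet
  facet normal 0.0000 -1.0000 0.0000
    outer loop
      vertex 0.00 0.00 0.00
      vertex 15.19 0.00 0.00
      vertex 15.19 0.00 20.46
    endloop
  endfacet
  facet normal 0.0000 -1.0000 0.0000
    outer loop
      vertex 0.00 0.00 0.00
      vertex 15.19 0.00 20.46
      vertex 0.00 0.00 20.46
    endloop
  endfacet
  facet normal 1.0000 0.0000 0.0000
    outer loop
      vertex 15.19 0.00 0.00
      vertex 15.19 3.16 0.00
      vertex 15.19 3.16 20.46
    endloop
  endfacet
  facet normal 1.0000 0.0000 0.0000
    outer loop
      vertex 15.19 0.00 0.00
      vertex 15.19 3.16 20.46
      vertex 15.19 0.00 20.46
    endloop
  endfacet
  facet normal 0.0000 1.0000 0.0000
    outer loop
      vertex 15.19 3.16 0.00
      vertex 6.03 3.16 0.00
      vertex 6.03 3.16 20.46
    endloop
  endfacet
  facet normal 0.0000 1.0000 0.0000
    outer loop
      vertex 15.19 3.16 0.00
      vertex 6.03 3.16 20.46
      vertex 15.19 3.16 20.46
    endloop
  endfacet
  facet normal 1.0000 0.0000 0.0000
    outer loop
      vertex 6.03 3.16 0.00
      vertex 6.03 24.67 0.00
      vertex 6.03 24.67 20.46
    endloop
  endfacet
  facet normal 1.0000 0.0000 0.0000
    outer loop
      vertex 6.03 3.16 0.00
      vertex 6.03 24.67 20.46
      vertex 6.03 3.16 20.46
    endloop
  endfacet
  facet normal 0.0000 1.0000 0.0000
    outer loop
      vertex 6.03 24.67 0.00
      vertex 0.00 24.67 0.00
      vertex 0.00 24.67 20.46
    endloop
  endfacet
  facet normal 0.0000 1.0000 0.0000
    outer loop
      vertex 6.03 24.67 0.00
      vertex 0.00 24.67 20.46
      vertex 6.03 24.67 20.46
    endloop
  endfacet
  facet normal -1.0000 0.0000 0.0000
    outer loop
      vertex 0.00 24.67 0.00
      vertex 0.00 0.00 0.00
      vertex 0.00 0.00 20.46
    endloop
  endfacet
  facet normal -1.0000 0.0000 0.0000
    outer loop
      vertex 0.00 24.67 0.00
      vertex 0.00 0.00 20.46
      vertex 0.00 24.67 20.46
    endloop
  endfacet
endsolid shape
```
; perimeter-only toolpath
G21 ; units = mm
G90 ; absolute positioning
G28 ; home
; layer 1
G0 Z4.09
G0 X0.00 Y0.00
G1 X15.19 Y0.00
G1 X15.19 Y3.16
G1 X6.03 Y3.16
G1 X6.03 Y24.67
G1 X0.00 Y24.67
G1 X0.00 Y0.00
; layer 2
G0 Z8.18
G0 X0.00 Y0.00
G1 X15.19 Y0.00
G1 X15.19 Y3.16
G1 X6.03 Y3.16
G1 X6.03 Y24.67
G1 X0.00 Y24.67
G1 X0.00 Y0.00
; layer 3
G0 Z12.28
G0 X0.00 Y0.00
G1 X15.19 Y0.00
G1 X15.19 Y3.16
G1 X6.03 Y3.16
G1 X6.03 Y24.67
G1 X0.00 Y24.67
G1 X0.00 Y0.00
; layer 4
G0 Z16.37
G0 X0.00 Y0.00
G1 X15.19 Y0.00
G1 X15.19 Y3.16
G1 X6.03 Y3.16
G1 X6.03 Y24.67
G1 X0.00 Y24.67
G1 X0.00 Y0.00
; layer 5
G0 Z20.46
G0 X0.00 Y0.00
G1 X15.19 Y0.00
G1 X15.19 Y3.16
G1 X6.03 Y3.16
G1 X6.03 Y24.67
G1 X0.00 Y24.67
G1 X0.00 Y0.00
M2 ; end

The solid is an L-shaped prism: outer 15.2 × 24.7 mm, arm thicknesses ≈ 3.16 mm (horizontal) and 6.03 mm (vertical), extruded 20.5 mm in z. Slicing at Δz = 4.09 mm — 5 equal slices spanning the solid's height, so layer i sits at z = i·h/5 — gives 5 non-empty perimeters. Each is a 6-segment closed polygon; G0 lifts to the layer z and rapids to the start vertex, then G1 traces the edges.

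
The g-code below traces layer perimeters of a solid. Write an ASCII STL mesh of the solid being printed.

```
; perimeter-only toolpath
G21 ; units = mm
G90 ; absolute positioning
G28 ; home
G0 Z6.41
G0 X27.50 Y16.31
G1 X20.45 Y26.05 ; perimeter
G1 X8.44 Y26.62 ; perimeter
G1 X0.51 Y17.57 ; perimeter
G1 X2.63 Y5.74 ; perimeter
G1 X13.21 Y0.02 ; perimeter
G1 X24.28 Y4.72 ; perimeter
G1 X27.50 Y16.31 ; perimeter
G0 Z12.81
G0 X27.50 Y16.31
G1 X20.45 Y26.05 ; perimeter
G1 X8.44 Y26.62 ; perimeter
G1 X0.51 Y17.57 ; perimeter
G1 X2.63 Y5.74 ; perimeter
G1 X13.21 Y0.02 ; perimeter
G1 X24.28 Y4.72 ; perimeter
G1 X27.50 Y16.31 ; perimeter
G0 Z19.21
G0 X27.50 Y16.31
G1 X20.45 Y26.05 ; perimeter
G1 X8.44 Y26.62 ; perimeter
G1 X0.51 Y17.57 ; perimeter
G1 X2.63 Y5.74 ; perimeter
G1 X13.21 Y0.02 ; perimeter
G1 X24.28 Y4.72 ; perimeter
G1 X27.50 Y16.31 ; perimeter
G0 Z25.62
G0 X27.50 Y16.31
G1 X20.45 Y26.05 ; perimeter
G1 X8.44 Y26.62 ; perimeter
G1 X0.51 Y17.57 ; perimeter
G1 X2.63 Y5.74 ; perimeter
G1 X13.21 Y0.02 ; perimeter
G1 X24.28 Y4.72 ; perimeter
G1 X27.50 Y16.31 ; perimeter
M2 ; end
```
solid part
  facet normal 0.0000 0.0000 -1.0000
    outer loop
      vertex 8.44 26.62 0.00
      vertex 20.45 26.05 0.00
      vertex 27.50 16.31 0.00
    endloop
  endfacet
  facet normal 0.0000 0.0000 -1.0000
    outer loop
      vertex 0.51 17.57 0.00
      vertex 8.44 26.62 0.00
      vertex 27.50 16.31 0.00
    endloop
  endfacet
  facet normal 0.0000 0.0000 -1.0000
    outer loop
      vertex 2.63 5.74 0.00
      vertex 0.51 17.57 0.00
      vertex 27.50 16.31 0.00
    endloop
  endfacet
  facet normal 0.0000 0.0000 -1.0000
    outer loop
      vertex 13.21 0.02 0.00
      vertex 2.63 5.74 0.00
      vertex 27.50 16.31 0.00
    endloop
  endfacet
  facet normal 0.0000 0.0000 -1.0000
    outer loop
      vertex 24.28 4.72 0.00
      vertex 13.21 0.02 0.00
      vertex 27.50 16.31 0.00
    endloop
  endfacet
  facet normal 0.0000 0.0000 1.0000
    outer loop
      vertex 27.50 16.31 25.62
      vertex 20.45 26.05 25.62
      vertex 8.44 26.62 25.62
    endloop
  endfacet
  facet normal 0.0000 0.0000 1.0000
    outer loop
      vertex 27.50 16.31 25.62
      vertex 8.44 26.62 25.62
      vertex 0.51 17.57 25.62
    endloop
  endfacet
  facet normal 0.0000 0.0000 1.0000
    outer loop
      vertex 27.50 16.31 25.62
      vertex 0.51 17.57 25.62
      vertex 2.63 5.74 25.62
    endloop
  endfacet
  facet normal 0.0000 0.0000 1.0000
    outer loop
      vertex 27.50 16.31 25.62
      vertex 2.63 5.74 25.62
      vertex 13.21 0.02 25.62
    endloop
  endfacet
  facet normal 0.0000 0.0000 1.0000
    outer loop
      vertex 27.50 16.31 25.62
      vertex 13.21 0.02 25.62
      vertex 24.28 4.72 25.62
    endloop
  endfacet
  facet normal 0.8101 0.5863 0.0000
    outer loop
      vertex 27.50 16.31 0.00
      vertex 20.45 26.05 0.00
      vertex 20.45 26.05 25.62
    endloop
  endfacet
  facet normal 0.8101 0.5863 0.0000
    outer loop
      vertex 27.50 16.31 0.00
      vertex 20.45 26.05 25.62
      vertex 27.50 16.31 25.62
    endloop
  endfacet
  facet normal 0.0474 0.9989 0.0000
    outer loop
      vertex 20.45 26.05 0.00
      vertex 8.44 26.62 0.00
      vertex 8.44 26.62 25.62
    endloop
  endfacet
  facet normal 0.0474 0.9989 0.0000
    outer loop
      vertex 20.45 26.05 0.00
      vertex 8.44 26.62 25.62
      vertex 20.45 26.05 25.62
    endloop
  endfacet
  facet normal -0.7521 0.6590 0.0000
    outer loop
      vertex 8.44 26.62 0.00
      vertex 0.51 17.57 0.00
      vertex 0.51 17.57 25.62
    endloop
  endfacet
  facet normal -0.7521 0.6590 0.0000
    outer loop
      vertex 8.44 26.62 0.00
      vertex 0.51 17.57 25.62
      vertex 8.44 26.62 25.62
    endloop
  endfacet
  facet normal -0.9843 -0.1764 0.0000
    outer loop
      vertex 0.51 17.57 0.00
      vertex 2.63 5.74 0.00
      vertex 2.63 5.74 25.62
    endloop
  endfacet
  facet normal -0.9843 -0.1764 0.0000
    outer loop
      vertex 0.51 17.57 0.00
      vertex 2.63 5.74 25.62
      vertex 0.51 17.57 25.62
    endloop
  endfacet
  facet normal -0.4756 -0.8797 0.0000
    outer loop
      vertex 2.63 5.74 0.00
      vertex 13.21 0.02 0.00
      vertex 13.21 0.02 25.62
    endloop
  endfacet
  facet normal -0.4756 -0.8797 0.0000
    outer loop
      vertex 2.63 5.74 0.00
      vertex 13.21 0.02 25.62
      vertex 2.63 5.74 25.62
    endloop
  endfacet
  facet normal 0.3908 -0.9205 0.0000
    outer loop
      vertex 13.21 0.02 0.00
      vertex 24.28 4.72 0.00
      vertex 24.28 4.72 25.62
    endloop
  endfacet
  facet normal 0.3908 -0.9205 0.0000
    outer loop
      vertex 13.21 0.02 0.00
      vertex 24.28 4.72 25.62
      vertex 13.21 0.02 25.62
    endloop
  endfacet
  facet normal 0.9635 -0.2677 0.0000
    outer loop
      vertex 24.28 4.72 0.00
      vertex 27.50 16.31 0.00
      vertex 27.50 16.31 25.62
    endloop
  endfacet
  facet normal 0.9635 -0.2677 0.0000
    outer loop
      vertex 24.28 4.72 0.00
      vertex 27.50 16.31 25.62
      vertex 24.28 4.72 25.62
    endloop
  endfacet
endsolid part

The G0 Z moves step by Δz≈6.41 mm. Every layer's G1 loop is the same polygon, so the solid is a straight extrusion of it from z=0 to z≈25.6. Closing with flat bottom and top caps and triangulating gives 24 facets — a regular 7-sided prism (a cylinder approximated with 7 flat sides), circumscribed radius ≈ 13.9 mm, height ≈ 25.6 mm.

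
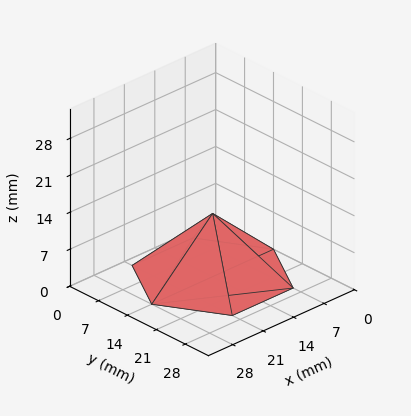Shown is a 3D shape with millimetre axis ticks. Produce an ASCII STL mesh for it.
Reading the render: the shape is a regular 6-sided pyramid, base circumscribed radius ≈ 14 mm, apex at z ≈ 12 mm (dimensions read to the nearest mm from the axis ticks). For the STL, each face is triangulated and given an outward normal.

solid part
  facet normal 0.0000 0.0000 -1.0000
    outer loop
      vertex 7.00 26.12 0.00
      vertex 21.00 26.12 0.00
      vertex 28.00 14.00 0.00
    endloop
  endfacet
  facet normal 0.0000 0.0000 -1.0000
    outer loop
      vertex 0.00 14.00 0.00
      vertex 7.00 26.12 0.00
      vertex 28.00 14.00 0.00
    endloop
  endfacet
  facet normal 0.0000 0.0000 -1.0000
    outer loop
      vertex 7.00 1.88 0.00
      vertex 0.00 14.00 0.00
      vertex 28.00 14.00 0.00
    endloop
  endfacet
  facet normal 0.0000 0.0000 -1.0000
    outer loop
      vertex 21.00 1.88 0.00
      vertex 7.00 1.88 0.00
      vertex 28.00 14.00 0.00
    endloop
  endfacet
  facet normal 0.6092 0.3518 0.7107
    outer loop
      vertex 28.00 14.00 0.00
      vertex 21.00 26.12 0.00
      vertex 14.00 14.00 12.00
    endloop
  endfacet
  facet normal 0.0000 0.7036 0.7106
    outer loop
      vertex 21.00 26.12 0.00
      vertex 7.00 26.12 0.00
      vertex 14.00 14.00 12.00
    endloop
  endfacet
  facet normal -0.6092 0.3518 0.7107
    outer loop
      vertex 7.00 26.12 0.00
      vertex 0.00 14.00 0.00
      vertex 14.00 14.00 12.00
    endloop
  endfacet
  facet normal -0.6092 -0.3518 0.7107
    outer loop
      vertex 0.00 14.00 0.00
      vertex 7.00 1.88 0.00
      vertex 14.00 14.00 12.00
    endloop
  endfacet
  facet normal 0.0000 -0.7036 0.7106
    outer loop
      vertex 7.00 1.88 0.00
      vertex 21.00 1.88 0.00
      vertex 14.00 14.00 12.00
    endloop
  endfacet
  facet normal 0.6092 -0.3518 0.7107
    outer loop
      vertex 21.00 1.88 0.00
      vertex 28.00 14.00 0.00
      vertex 14.00 14.00 12.00
    endloop
  endfacet
endsolid part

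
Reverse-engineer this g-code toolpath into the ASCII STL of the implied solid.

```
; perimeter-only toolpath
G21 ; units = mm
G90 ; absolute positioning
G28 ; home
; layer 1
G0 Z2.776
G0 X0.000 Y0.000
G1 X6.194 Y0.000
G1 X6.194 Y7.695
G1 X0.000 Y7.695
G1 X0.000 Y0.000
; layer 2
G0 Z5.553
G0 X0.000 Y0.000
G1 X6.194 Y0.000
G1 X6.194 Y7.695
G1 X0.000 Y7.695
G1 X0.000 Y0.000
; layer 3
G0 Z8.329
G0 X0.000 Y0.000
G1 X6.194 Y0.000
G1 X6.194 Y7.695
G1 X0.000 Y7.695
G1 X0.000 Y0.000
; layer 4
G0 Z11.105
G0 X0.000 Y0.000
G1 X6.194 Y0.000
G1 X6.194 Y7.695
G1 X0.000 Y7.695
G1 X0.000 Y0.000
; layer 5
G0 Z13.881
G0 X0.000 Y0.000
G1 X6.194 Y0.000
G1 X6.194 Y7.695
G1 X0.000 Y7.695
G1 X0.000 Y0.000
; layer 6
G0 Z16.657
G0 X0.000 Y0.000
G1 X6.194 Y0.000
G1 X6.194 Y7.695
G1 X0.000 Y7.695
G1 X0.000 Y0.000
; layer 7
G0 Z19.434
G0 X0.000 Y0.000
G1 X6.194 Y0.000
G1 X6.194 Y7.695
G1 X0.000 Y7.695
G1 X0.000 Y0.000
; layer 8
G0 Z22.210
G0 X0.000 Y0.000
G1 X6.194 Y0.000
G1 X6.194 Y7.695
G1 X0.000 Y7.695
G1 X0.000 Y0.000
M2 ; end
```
solid part
  facet normal 0.0000 0.0000 -1.0000
    outer loop
      vertex 6.194 7.695 0.000
      vertex 6.194 0.000 0.000
      vertex 0.000 0.000 0.000
    endloop
  endfacet
  facet normal 0.0000 0.0000 -1.0000
    outer loop
      vertex 0.000 7.695 0.000
      vertex 6.194 7.695 0.000
      vertex 0.000 0.000 0.000
    endloop
  endfacet
  facet normal 0.0000 0.0000 1.0000
    outer loop
      vertex 0.000 0.000 22.210
      vertex 6.194 0.000 22.210
      vertex 6.194 7.695 22.210
    endloop
  endfacet
  facet normal 0.0000 0.0000 1.0000
    outer loop
      vertex 0.000 0.000 22.210
      vertex 6.194 7.695 22.210
      vertex 0.000 7.695 22.210
    endloop
  endfacet
  facet normal 0.0000 -1.0000 0.0000
    outer loop
      vertex 0.000 0.000 0.000
      vertex 6.194 0.000 0.000
      vertex 6.194 0.000 22.210
    endloop
  endfacet
  facet normal 0.0000 -1.0000 0.0000
    outer loop
      vertex 0.000 0.000 0.000
      vertex 6.194 0.000 22.210
      vertex 0.000 0.000 22.210
    endloop
  endfacet
  facet normal 0.0000 1.0000 0.0000
    outer loop
      vertex 6.194 7.695 22.210
      vertex 6.194 7.695 0.000
      vertex 0.000 7.695 0.000
    endloop
  endfacet
  facet normal 0.0000 1.0000 0.0000
    outer loop
      vertex 0.000 7.695 22.210
      vertex 6.194 7.695 22.210
      vertex 0.000 7.695 0.000
    endloop
  endfacet
  facet normal -1.0000 0.0000 0.0000
    outer loop
      vertex 0.000 7.695 22.210
      vertex 0.000 7.695 0.000
      vertex 0.000 0.000 0.000
    endloop
  endfacet
  facet normal -1.0000 0.0000 0.0000
    outer loop
      vertex 0.000 0.000 22.210
      vertex 0.000 7.695 22.210
      vertex 0.000 0.000 0.000
    endloop
  endfacet
  facet normal 1.0000 0.0000 0.0000
    outer loop
      vertex 6.194 0.000 0.000
      vertex 6.194 7.695 0.000
      vertex 6.194 7.695 22.210
    endloop
  endfacet
  facet normal 1.0000 0.0000 0.0000
    outer loop
      vertex 6.194 0.000 0.000
      vertex 6.194 7.695 22.210
      vertex 6.194 0.000 22.210
    endloop
  endfacet
endsolid part

The G0 Z moves step by Δz≈2.776 mm. Every layer's G1 loop is the same polygon, so the solid is a straight extrusion of it from z=0 to z≈22.2. Closing with flat bottom and top caps and triangulating gives 12 facets — a rectangular box, roughly 6.19 × 7.7 mm footprint and 22.2 mm tall.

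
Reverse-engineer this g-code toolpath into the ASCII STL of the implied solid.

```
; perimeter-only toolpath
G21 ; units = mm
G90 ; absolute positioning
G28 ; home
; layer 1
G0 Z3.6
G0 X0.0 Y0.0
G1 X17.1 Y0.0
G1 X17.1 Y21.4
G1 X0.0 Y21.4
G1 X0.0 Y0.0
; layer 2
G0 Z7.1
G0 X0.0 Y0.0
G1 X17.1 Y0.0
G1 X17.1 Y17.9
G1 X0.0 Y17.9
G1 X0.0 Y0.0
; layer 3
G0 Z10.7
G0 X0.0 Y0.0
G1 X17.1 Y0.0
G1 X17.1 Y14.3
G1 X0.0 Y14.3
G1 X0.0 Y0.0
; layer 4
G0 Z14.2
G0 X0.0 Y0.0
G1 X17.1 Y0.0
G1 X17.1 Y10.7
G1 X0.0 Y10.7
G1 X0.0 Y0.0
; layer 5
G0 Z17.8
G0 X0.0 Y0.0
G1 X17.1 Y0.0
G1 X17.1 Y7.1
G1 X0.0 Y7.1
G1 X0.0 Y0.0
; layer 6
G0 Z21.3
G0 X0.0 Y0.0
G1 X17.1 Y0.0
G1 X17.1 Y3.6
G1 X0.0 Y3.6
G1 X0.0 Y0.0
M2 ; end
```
solid part
  facet normal 0.0000 0.0000 -1.0000
    outer loop
      vertex 17.1 25.0 0.0
      vertex 17.1 0.0 0.0
      vertex 0.0 0.0 0.0
    endloop
  endfacet
  facet normal 0.0000 0.0000 -1.0000
    outer loop
      vertex 0.0 25.0 0.0
      vertex 17.1 25.0 0.0
      vertex 0.0 0.0 0.0
    endloop
  endfacet
  facet normal 0.0000 -1.0000 0.0000
    outer loop
      vertex 0.0 0.0 0.0
      vertex 17.1 0.0 0.0
      vertex 17.1 0.0 24.9
    endloop
  endfacet
  facet normal 0.0000 -1.0000 0.0000
    outer loop
      vertex 0.0 0.0 0.0
      vertex 17.1 0.0 24.9
      vertex 0.0 0.0 24.9
    endloop
  endfacet
  facet normal 0.0000 0.7057 0.7085
    outer loop
      vertex 0.0 0.0 24.9
      vertex 17.1 0.0 24.9
      vertex 17.1 25.0 0.0
    endloop
  endfacet
  facet normal 0.0000 0.7057 0.7085
    outer loop
      vertex 0.0 0.0 24.9
      vertex 17.1 25.0 0.0
      vertex 0.0 25.0 0.0
    endloop
  endfacet
  facet normal -1.0000 0.0000 0.0000
    outer loop
      vertex 0.0 0.0 24.9
      vertex 0.0 25.0 0.0
      vertex 0.0 0.0 0.0
    endloop
  endfacet
  facet normal 1.0000 0.0000 0.0000
    outer loop
      vertex 17.1 0.0 0.0
      vertex 17.1 25.0 0.0
      vertex 17.1 0.0 24.9
    endloop
  endfacet
endsolid part

The G0 Z moves step by Δz≈3.6 mm. The G1 loops shrink linearly with z, so the solid tapers from its base footprint up to z≈24.9. Closing with a flat bottom cap and the tapered top and triangulating gives 8 facets — a wedge (ramp): 17.1 × 25 mm base, rising to 24.9 mm along the y=0 edge and sloping linearly to z=0 at y=25.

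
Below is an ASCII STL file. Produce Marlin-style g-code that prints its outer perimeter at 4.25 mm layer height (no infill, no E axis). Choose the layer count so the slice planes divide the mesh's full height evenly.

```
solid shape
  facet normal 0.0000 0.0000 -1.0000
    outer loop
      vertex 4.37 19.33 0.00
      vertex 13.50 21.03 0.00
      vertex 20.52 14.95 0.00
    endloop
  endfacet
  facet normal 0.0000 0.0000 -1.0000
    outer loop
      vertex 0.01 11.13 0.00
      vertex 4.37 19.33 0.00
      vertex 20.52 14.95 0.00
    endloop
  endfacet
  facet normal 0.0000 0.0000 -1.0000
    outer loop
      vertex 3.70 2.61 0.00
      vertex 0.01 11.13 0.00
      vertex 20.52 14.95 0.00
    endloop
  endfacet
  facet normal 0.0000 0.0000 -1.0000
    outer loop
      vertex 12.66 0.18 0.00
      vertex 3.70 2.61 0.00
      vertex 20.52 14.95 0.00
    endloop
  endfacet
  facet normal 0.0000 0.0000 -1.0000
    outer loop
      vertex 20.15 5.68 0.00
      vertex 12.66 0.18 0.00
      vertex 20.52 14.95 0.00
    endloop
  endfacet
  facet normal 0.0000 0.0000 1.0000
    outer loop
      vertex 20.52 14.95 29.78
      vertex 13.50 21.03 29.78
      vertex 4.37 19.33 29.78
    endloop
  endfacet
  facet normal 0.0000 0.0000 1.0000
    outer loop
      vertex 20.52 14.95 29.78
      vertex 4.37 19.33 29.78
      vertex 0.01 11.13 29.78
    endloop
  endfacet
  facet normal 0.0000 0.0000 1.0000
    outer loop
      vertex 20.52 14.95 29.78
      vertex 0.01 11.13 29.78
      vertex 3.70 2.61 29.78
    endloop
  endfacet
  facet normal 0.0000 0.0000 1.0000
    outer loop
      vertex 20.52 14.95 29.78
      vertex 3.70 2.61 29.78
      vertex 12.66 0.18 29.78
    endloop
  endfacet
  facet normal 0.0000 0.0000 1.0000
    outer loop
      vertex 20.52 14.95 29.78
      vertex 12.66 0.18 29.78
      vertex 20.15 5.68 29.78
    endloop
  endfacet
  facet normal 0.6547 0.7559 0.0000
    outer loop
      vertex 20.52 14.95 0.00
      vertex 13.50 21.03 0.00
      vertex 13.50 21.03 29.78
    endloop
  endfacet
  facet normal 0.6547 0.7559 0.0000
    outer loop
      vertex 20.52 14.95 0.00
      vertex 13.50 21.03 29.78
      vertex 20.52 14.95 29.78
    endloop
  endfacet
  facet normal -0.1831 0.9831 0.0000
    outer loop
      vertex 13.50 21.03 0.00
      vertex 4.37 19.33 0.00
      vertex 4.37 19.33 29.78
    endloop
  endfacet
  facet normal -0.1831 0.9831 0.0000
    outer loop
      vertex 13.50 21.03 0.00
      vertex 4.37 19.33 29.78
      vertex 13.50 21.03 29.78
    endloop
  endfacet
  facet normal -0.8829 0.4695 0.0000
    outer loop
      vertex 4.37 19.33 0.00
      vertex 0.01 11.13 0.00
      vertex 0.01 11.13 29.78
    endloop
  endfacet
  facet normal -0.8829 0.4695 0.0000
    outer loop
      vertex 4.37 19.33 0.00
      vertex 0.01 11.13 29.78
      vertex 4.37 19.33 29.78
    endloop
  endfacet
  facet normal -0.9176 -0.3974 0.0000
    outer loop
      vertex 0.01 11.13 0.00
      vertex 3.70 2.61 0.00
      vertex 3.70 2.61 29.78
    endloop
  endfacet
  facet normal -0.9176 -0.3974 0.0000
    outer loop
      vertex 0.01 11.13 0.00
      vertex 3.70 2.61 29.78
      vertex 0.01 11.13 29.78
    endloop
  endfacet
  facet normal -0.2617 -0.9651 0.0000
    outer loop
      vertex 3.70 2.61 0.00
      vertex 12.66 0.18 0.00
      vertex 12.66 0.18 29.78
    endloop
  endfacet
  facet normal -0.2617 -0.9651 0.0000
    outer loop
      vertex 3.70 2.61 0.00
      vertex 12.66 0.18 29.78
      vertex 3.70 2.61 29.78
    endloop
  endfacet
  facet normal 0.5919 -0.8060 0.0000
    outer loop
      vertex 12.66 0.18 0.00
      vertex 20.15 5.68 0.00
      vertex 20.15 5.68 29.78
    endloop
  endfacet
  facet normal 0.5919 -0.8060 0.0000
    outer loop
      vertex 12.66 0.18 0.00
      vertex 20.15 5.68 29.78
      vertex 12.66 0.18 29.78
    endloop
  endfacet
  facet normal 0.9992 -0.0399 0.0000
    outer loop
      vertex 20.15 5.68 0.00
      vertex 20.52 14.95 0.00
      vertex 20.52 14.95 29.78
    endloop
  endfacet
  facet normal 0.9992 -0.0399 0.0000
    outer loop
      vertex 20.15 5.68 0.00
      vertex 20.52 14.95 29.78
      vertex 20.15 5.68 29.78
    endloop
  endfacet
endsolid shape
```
; perimeter-only toolpath
G21 ; units = mm
G90 ; absolute positioning
G28 ; home
; layer 1
G0 Z4.25
G0 X20.52 Y14.95
G1 X13.50 Y21.03
G1 X4.37 Y19.33
G1 X0.01 Y11.13
G1 X3.70 Y2.61
G1 X12.66 Y0.18
G1 X20.15 Y5.68
G1 X20.52 Y14.95
; layer 2
G0 Z8.51
G0 X20.52 Y14.95
G1 X13.50 Y21.03
G1 X4.37 Y19.33
G1 X0.01 Y11.13
G1 X3.70 Y2.61
G1 X12.66 Y0.18
G1 X20.15 Y5.68
G1 X20.52 Y14.95
; layer 3
G0 Z12.76
G0 X20.52 Y14.95
G1 X13.50 Y21.03
G1 X4.37 Y19.33
G1 X0.01 Y11.13
G1 X3.70 Y2.61
G1 X12.66 Y0.18
G1 X20.15 Y5.68
G1 X20.52 Y14.95
; layer 4
G0 Z17.02
G0 X20.52 Y14.95
G1 X13.50 Y21.03
G1 X4.37 Y19.33
G1 X0.01 Y11.13
G1 X3.70 Y2.61
G1 X12.66 Y0.18
G1 X20.15 Y5.68
G1 X20.52 Y14.95
; layer 5
G0 Z21.27
G0 X20.52 Y14.95
G1 X13.50 Y21.03
G1 X4.37 Y19.33
G1 X0.01 Y11.13
G1 X3.70 Y2.61
G1 X12.66 Y0.18
G1 X20.15 Y5.68
G1 X20.52 Y14.95
; layer 6
G0 Z25.53
G0 X20.52 Y14.95
G1 X13.50 Y21.03
G1 X4.37 Y19.33
G1 X0.01 Y11.13
G1 X3.70 Y2.61
G1 X12.66 Y0.18
G1 X20.15 Y5.68
G1 X20.52 Y14.95
; layer 7
G0 Z29.78
G0 X20.52 Y14.95
G1 X13.50 Y21.03
G1 X4.37 Y19.33
G1 X0.01 Y11.13
G1 X3.70 Y2.61
G1 X12.66 Y0.18
G1 X20.15 Y5.68
G1 X20.52 Y14.95
M2 ; end

The solid is a regular 7-sided prism (a cylinder approximated with 7 flat sides), circumscribed radius ≈ 10.7 mm, height ≈ 29.8 mm. Slicing at Δz = 4.25 mm — 7 equal slices spanning the solid's height, so layer i sits at z = i·h/7 — gives 7 non-empty perimeters. Each is a 7-segment closed polygon; G0 lifts to the layer z and rapids to the start vertex, then G1 traces the edges.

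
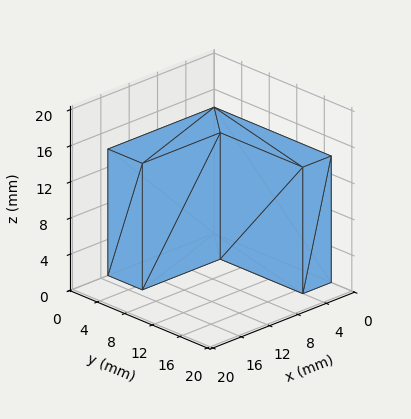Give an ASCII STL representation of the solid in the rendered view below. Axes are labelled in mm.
Reading the render: the shape is an L-shaped prism: outer 15 × 17 mm, arm thicknesses ≈ 5 mm (horizontal) and 4 mm (vertical), extruded 14 mm in z (dimensions read to the nearest mm from the axis ticks). For the STL, each face is triangulated and given an outward normal.

solid part
  facet normal 0.0000 0.0000 -1.0000
    outer loop
      vertex 15.000 5.000 0.000
      vertex 15.000 0.000 0.000
      vertex 0.000 0.000 0.000
    endloop
  endfacet
  facet normal 0.0000 0.0000 -1.0000
    outer loop
      vertex 4.000 5.000 0.000
      vertex 15.000 5.000 0.000
      vertex 0.000 0.000 0.000
    endloop
  endfacet
  facet normal 0.0000 0.0000 -1.0000
    outer loop
      vertex 4.000 17.000 0.000
      vertex 4.000 5.000 0.000
      vertex 0.000 0.000 0.000
    endloop
  endfacet
  facet normal 0.0000 0.0000 -1.0000
    outer loop
      vertex 0.000 17.000 0.000
      vertex 4.000 17.000 0.000
      vertex 0.000 0.000 0.000
    endloop
  endfacet
  facet normal 0.0000 0.0000 1.0000
    outer loop
      vertex 0.000 0.000 14.000
      vertex 15.000 0.000 14.000
      vertex 15.000 5.000 14.000
    endloop
  endfacet
  facet normal 0.0000 0.0000 1.0000
    outer loop
      vertex 0.000 0.000 14.000
      vertex 15.000 5.000 14.000
      vertex 4.000 5.000 14.000
    endloop
  endfacet
  facet normal 0.0000 0.0000 1.0000
    outer loop
      vertex 0.000 0.000 14.000
      vertex 4.000 5.000 14.000
      vertex 4.000 17.000 14.000
    endloop
  endfacet
  facet normal 0.0000 0.0000 1.0000
    outer loop
      vertex 0.000 0.000 14.000
      vertex 4.000 17.000 14.000
      vertex 0.000 17.000 14.000
    endloop
  endfacet
  facet normal 0.0000 -1.0000 0.0000
    outer loop
      vertex 0.000 0.000 0.000
      vertex 15.000 0.000 0.000
      vertex 15.000 0.000 14.000
    endloop
  endfacet
  facet normal 0.0000 -1.0000 0.0000
    outer loop
      vertex 0.000 0.000 0.000
      vertex 15.000 0.000 14.000
      vertex 0.000 0.000 14.000
    endloop
  endfacet
  facet normal 1.0000 0.0000 0.0000
    outer loop
      vertex 15.000 0.000 0.000
      vertex 15.000 5.000 0.000
      vertex 15.000 5.000 14.000
    endloop
  endfacet
  facet normal 1.0000 0.0000 0.0000
    outer loop
      vertex 15.000 0.000 0.000
      vertex 15.000 5.000 14.000
      vertex 15.000 0.000 14.000
    endloop
  endfacet
  facet normal 0.0000 1.0000 0.0000
    outer loop
      vertex 15.000 5.000 0.000
      vertex 4.000 5.000 0.000
      vertex 4.000 5.000 14.000
    endloop
  endfacet
  facet normal 0.0000 1.0000 0.0000
    outer loop
      vertex 15.000 5.000 0.000
      vertex 4.000 5.000 14.000
      vertex 15.000 5.000 14.000
    endloop
  endfacet
  facet normal 1.0000 0.0000 0.0000
    outer loop
      vertex 4.000 5.000 0.000
      vertex 4.000 17.000 0.000
      vertex 4.000 17.000 14.000
    endloop
  endfacet
  facet normal 1.0000 0.0000 0.0000
    outer loop
      vertex 4.000 5.000 0.000
      vertex 4.000 17.000 14.000
      vertex 4.000 5.000 14.000
    endloop
  endfacet
  facet normal 0.0000 1.0000 0.0000
    outer loop
      vertex 4.000 17.000 0.000
      vertex 0.000 17.000 0.000
      vertex 0.000 17.000 14.000
    endloop
  endfacet
  facet normal 0.0000 1.0000 0.0000
    outer loop
      vertex 4.000 17.000 0.000
      vertex 0.000 17.000 14.000
      vertex 4.000 17.000 14.000
    endloop
  endfacet
  facet normal -1.0000 0.0000 0.0000
    outer loop
      vertex 0.000 17.000 0.000
      vertex 0.000 0.000 0.000
      vertex 0.000 0.000 14.000
    endloop
  endfacet
  facet normal -1.0000 0.0000 0.0000
    outer loop
      vertex 0.000 17.000 0.000
      vertex 0.000 0.000 14.000
      vertex 0.000 17.000 14.000
    endloop
  endfacet
endsolid part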